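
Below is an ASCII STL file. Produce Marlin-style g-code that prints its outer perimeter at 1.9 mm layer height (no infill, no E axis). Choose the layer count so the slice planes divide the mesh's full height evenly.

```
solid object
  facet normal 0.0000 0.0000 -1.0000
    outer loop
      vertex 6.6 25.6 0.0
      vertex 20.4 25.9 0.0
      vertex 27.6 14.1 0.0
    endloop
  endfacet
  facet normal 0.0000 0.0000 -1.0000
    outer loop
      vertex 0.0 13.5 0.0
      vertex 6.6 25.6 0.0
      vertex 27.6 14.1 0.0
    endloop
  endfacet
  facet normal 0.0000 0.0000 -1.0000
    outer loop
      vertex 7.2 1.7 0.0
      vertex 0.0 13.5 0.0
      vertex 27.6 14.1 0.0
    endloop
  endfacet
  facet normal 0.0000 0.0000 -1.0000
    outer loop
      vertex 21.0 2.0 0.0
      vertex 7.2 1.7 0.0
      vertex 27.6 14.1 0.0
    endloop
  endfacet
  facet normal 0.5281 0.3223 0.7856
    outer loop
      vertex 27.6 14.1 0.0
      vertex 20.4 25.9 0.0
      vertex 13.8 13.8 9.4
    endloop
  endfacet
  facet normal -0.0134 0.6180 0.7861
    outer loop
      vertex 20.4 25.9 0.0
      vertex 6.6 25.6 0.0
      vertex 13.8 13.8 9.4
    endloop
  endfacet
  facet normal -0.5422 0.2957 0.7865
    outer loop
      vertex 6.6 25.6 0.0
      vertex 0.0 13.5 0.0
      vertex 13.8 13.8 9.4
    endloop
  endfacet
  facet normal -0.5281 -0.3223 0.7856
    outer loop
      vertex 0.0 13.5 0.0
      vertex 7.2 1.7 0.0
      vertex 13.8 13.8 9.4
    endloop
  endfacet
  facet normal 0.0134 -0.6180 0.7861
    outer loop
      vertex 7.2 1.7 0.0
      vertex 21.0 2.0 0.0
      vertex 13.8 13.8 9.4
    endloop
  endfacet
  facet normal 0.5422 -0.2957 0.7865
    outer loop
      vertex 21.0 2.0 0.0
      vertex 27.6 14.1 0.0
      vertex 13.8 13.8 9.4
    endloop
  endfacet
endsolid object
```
; perimeter-only toolpath
G21 ; units = mm
G90 ; absolute positioning
G28 ; home
; layer 1
G0 Z1.9
G0 X24.8 Y14.0
G1 X19.1 Y23.5
G1 X8.0 Y23.2
G1 X2.8 Y13.6
G1 X8.5 Y4.1
G1 X19.6 Y4.4
G1 X24.8 Y14.0
; layer 2
G0 Z3.8
G0 X22.1 Y14.0
G1 X17.8 Y21.1
G1 X9.5 Y20.9
G1 X5.5 Y13.6
G1 X9.8 Y6.5
G1 X18.1 Y6.7
G1 X22.1 Y14.0
; layer 3
G0 Z5.6
G0 X19.3 Y13.9
G1 X16.4 Y18.6
G1 X10.9 Y18.5
G1 X8.3 Y13.7
G1 X11.2 Y9.0
G1 X16.7 Y9.1
G1 X19.3 Y13.9
; layer 4
G0 Z7.5
G0 X16.6 Y13.9
G1 X15.1 Y16.2
G1 X12.4 Y16.2
G1 X11.0 Y13.7
G1 X12.5 Y11.4
G1 X15.2 Y11.4
G1 X16.6 Y13.9
M2 ; end

The solid is a regular 6-sided pyramid, base circumscribed radius ≈ 13.8 mm, apex at z ≈ 9.4 mm. Slicing at Δz = 1.9 mm — 5 equal slices spanning the solid's height, so layer i sits at z = i·h/5 — gives 4 non-empty perimeters. Each is a 6-segment closed polygon; G0 lifts to the layer z and rapids to the start vertex, then G1 traces the edges. The cross-section shrinks linearly with z (the slice at the apex is degenerate and omitted).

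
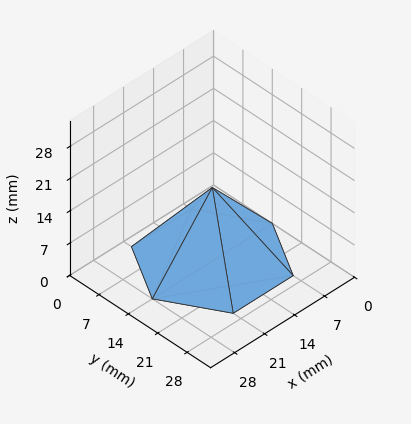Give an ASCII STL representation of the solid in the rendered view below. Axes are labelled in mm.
Reading the render: the shape is a regular 6-sided pyramid, base circumscribed radius ≈ 14 mm, apex at z ≈ 16 mm (dimensions read to the nearest mm from the axis ticks). For the STL, each face is triangulated and given an outward normal.

solid part
  facet normal 0.0000 0.0000 -1.0000
    outer loop
      vertex 7.00 26.12 0.00
      vertex 21.00 26.12 0.00
      vertex 28.00 14.00 0.00
    endloop
  endfacet
  facet normal 0.0000 0.0000 -1.0000
    outer loop
      vertex 0.00 14.00 0.00
      vertex 7.00 26.12 0.00
      vertex 28.00 14.00 0.00
    endloop
  endfacet
  facet normal 0.0000 0.0000 -1.0000
    outer loop
      vertex 7.00 1.88 0.00
      vertex 0.00 14.00 0.00
      vertex 28.00 14.00 0.00
    endloop
  endfacet
  facet normal 0.0000 0.0000 -1.0000
    outer loop
      vertex 21.00 1.88 0.00
      vertex 7.00 1.88 0.00
      vertex 28.00 14.00 0.00
    endloop
  endfacet
  facet normal 0.6902 0.3986 0.6039
    outer loop
      vertex 28.00 14.00 0.00
      vertex 21.00 26.12 0.00
      vertex 14.00 14.00 16.00
    endloop
  endfacet
  facet normal 0.0000 0.7971 0.6038
    outer loop
      vertex 21.00 26.12 0.00
      vertex 7.00 26.12 0.00
      vertex 14.00 14.00 16.00
    endloop
  endfacet
  facet normal -0.6902 0.3986 0.6039
    outer loop
      vertex 7.00 26.12 0.00
      vertex 0.00 14.00 0.00
      vertex 14.00 14.00 16.00
    endloop
  endfacet
  facet normal -0.6902 -0.3986 0.6039
    outer loop
      vertex 0.00 14.00 0.00
      vertex 7.00 1.88 0.00
      vertex 14.00 14.00 16.00
    endloop
  endfacet
  facet normal 0.0000 -0.7971 0.6038
    outer loop
      vertex 7.00 1.88 0.00
      vertex 21.00 1.88 0.00
      vertex 14.00 14.00 16.00
    endloop
  endfacet
  facet normal 0.6902 -0.3986 0.6039
    outer loop
      vertex 21.00 1.88 0.00
      vertex 28.00 14.00 0.00
      vertex 14.00 14.00 16.00
    endloop
  endfacet
endsolid part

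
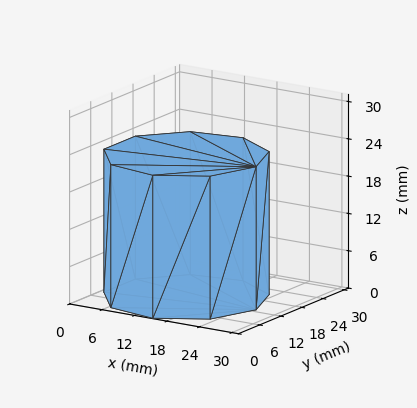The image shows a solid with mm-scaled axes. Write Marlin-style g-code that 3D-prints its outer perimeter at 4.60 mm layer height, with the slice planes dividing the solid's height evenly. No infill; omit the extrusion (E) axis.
Reading the render: the shape is a regular 9-sided prism (a cylinder approximated with 9 flat sides), circumscribed radius ≈ 13 mm, height ≈ 23 mm (dimensions read to the nearest mm from the axis ticks). For the g-code, the solid's height is divided into equal slices at the stated Δz and each level perimeter traced with G1 moves after a G0 lift.

; perimeter-only toolpath
G21 ; units = mm
G90 ; absolute positioning
G28 ; home
; layer 1
G0 Z4.60
G0 X26.00 Y13.00
G1 X22.96 Y21.36
G1 X15.26 Y25.80
G1 X6.50 Y24.26
G1 X0.78 Y17.45
G1 X0.78 Y8.55
G1 X6.50 Y1.74
G1 X15.26 Y0.20
G1 X22.96 Y4.64
G1 X26.00 Y13.00
; layer 2
G0 Z9.20
G0 X26.00 Y13.00
G1 X22.96 Y21.36
G1 X15.26 Y25.80
G1 X6.50 Y24.26
G1 X0.78 Y17.45
G1 X0.78 Y8.55
G1 X6.50 Y1.74
G1 X15.26 Y0.20
G1 X22.96 Y4.64
G1 X26.00 Y13.00
; layer 3
G0 Z13.80
G0 X26.00 Y13.00
G1 X22.96 Y21.36
G1 X15.26 Y25.80
G1 X6.50 Y24.26
G1 X0.78 Y17.45
G1 X0.78 Y8.55
G1 X6.50 Y1.74
G1 X15.26 Y0.20
G1 X22.96 Y4.64
G1 X26.00 Y13.00
; layer 4
G0 Z18.40
G0 X26.00 Y13.00
G1 X22.96 Y21.36
G1 X15.26 Y25.80
G1 X6.50 Y24.26
G1 X0.78 Y17.45
G1 X0.78 Y8.55
G1 X6.50 Y1.74
G1 X15.26 Y0.20
G1 X22.96 Y4.64
G1 X26.00 Y13.00
; layer 5
G0 Z23.00
G0 X26.00 Y13.00
G1 X22.96 Y21.36
G1 X15.26 Y25.80
G1 X6.50 Y24.26
G1 X0.78 Y17.45
G1 X0.78 Y8.55
G1 X6.50 Y1.74
G1 X15.26 Y0.20
G1 X22.96 Y4.64
G1 X26.00 Y13.00
M2 ; end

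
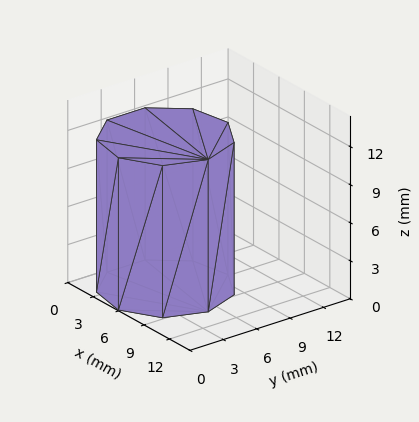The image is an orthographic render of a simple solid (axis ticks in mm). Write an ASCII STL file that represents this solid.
Reading the render: the shape is a regular 9-sided prism (a cylinder approximated with 9 flat sides), circumscribed radius ≈ 5 mm, height ≈ 12 mm (dimensions read to the nearest mm from the axis ticks). For the STL, each face is triangulated and given an outward normal.

solid part
  facet normal 0.0000 0.0000 -1.0000
    outer loop
      vertex 5.868 9.924 0.000
      vertex 8.830 8.214 0.000
      vertex 10.000 5.000 0.000
    endloop
  endfacet
  facet normal 0.0000 0.0000 -1.0000
    outer loop
      vertex 2.500 9.330 0.000
      vertex 5.868 9.924 0.000
      vertex 10.000 5.000 0.000
    endloop
  endfacet
  facet normal 0.0000 0.0000 -1.0000
    outer loop
      vertex 0.302 6.710 0.000
      vertex 2.500 9.330 0.000
      vertex 10.000 5.000 0.000
    endloop
  endfacet
  facet normal 0.0000 0.0000 -1.0000
    outer loop
      vertex 0.302 3.290 0.000
      vertex 0.302 6.710 0.000
      vertex 10.000 5.000 0.000
    endloop
  endfacet
  facet normal 0.0000 0.0000 -1.0000
    outer loop
      vertex 2.500 0.670 0.000
      vertex 0.302 3.290 0.000
      vertex 10.000 5.000 0.000
    endloop
  endfacet
  facet normal 0.0000 0.0000 -1.0000
    outer loop
      vertex 5.868 0.076 0.000
      vertex 2.500 0.670 0.000
      vertex 10.000 5.000 0.000
    endloop
  endfacet
  facet normal 0.0000 0.0000 -1.0000
    outer loop
      vertex 8.830 1.786 0.000
      vertex 5.868 0.076 0.000
      vertex 10.000 5.000 0.000
    endloop
  endfacet
  facet normal 0.0000 0.0000 1.0000
    outer loop
      vertex 10.000 5.000 12.000
      vertex 8.830 8.214 12.000
      vertex 5.868 9.924 12.000
    endloop
  endfacet
  facet normal 0.0000 0.0000 1.0000
    outer loop
      vertex 10.000 5.000 12.000
      vertex 5.868 9.924 12.000
      vertex 2.500 9.330 12.000
    endloop
  endfacet
  facet normal 0.0000 0.0000 1.0000
    outer loop
      vertex 10.000 5.000 12.000
      vertex 2.500 9.330 12.000
      vertex 0.302 6.710 12.000
    endloop
  endfacet
  facet normal 0.0000 0.0000 1.0000
    outer loop
      vertex 10.000 5.000 12.000
      vertex 0.302 6.710 12.000
      vertex 0.302 3.290 12.000
    endloop
  endfacet
  facet normal 0.0000 0.0000 1.0000
    outer loop
      vertex 10.000 5.000 12.000
      vertex 0.302 3.290 12.000
      vertex 2.500 0.670 12.000
    endloop
  endfacet
  facet normal 0.0000 0.0000 1.0000
    outer loop
      vertex 10.000 5.000 12.000
      vertex 2.500 0.670 12.000
      vertex 5.868 0.076 12.000
    endloop
  endfacet
  facet normal 0.0000 0.0000 1.0000
    outer loop
      vertex 10.000 5.000 12.000
      vertex 5.868 0.076 12.000
      vertex 8.830 1.786 12.000
    endloop
  endfacet
  facet normal 0.9397 0.3421 0.0000
    outer loop
      vertex 10.000 5.000 0.000
      vertex 8.830 8.214 0.000
      vertex 8.830 8.214 12.000
    endloop
  endfacet
  facet normal 0.9397 0.3421 0.0000
    outer loop
      vertex 10.000 5.000 0.000
      vertex 8.830 8.214 12.000
      vertex 10.000 5.000 12.000
    endloop
  endfacet
  facet normal 0.5000 0.8660 0.0000
    outer loop
      vertex 8.830 8.214 0.000
      vertex 5.868 9.924 0.000
      vertex 5.868 9.924 12.000
    endloop
  endfacet
  facet normal 0.5000 0.8660 0.0000
    outer loop
      vertex 8.830 8.214 0.000
      vertex 5.868 9.924 12.000
      vertex 8.830 8.214 12.000
    endloop
  endfacet
  facet normal -0.1737 0.9848 0.0000
    outer loop
      vertex 5.868 9.924 0.000
      vertex 2.500 9.330 0.000
      vertex 2.500 9.330 12.000
    endloop
  endfacet
  facet normal -0.1737 0.9848 0.0000
    outer loop
      vertex 5.868 9.924 0.000
      vertex 2.500 9.330 12.000
      vertex 5.868 9.924 12.000
    endloop
  endfacet
  facet normal -0.7661 0.6427 0.0000
    outer loop
      vertex 2.500 9.330 0.000
      vertex 0.302 6.710 0.000
      vertex 0.302 6.710 12.000
    endloop
  endfacet
  facet normal -0.7661 0.6427 0.0000
    outer loop
      vertex 2.500 9.330 0.000
      vertex 0.302 6.710 12.000
      vertex 2.500 9.330 12.000
    endloop
  endfacet
  facet normal -1.0000 0.0000 0.0000
    outer loop
      vertex 0.302 6.710 0.000
      vertex 0.302 3.290 0.000
      vertex 0.302 3.290 12.000
    endloop
  endfacet
  facet normal -1.0000 0.0000 0.0000
    outer loop
      vertex 0.302 6.710 0.000
      vertex 0.302 3.290 12.000
      vertex 0.302 6.710 12.000
    endloop
  endfacet
  facet normal -0.7661 -0.6427 0.0000
    outer loop
      vertex 0.302 3.290 0.000
      vertex 2.500 0.670 0.000
      vertex 2.500 0.670 12.000
    endloop
  endfacet
  facet normal -0.7661 -0.6427 0.0000
    outer loop
      vertex 0.302 3.290 0.000
      vertex 2.500 0.670 12.000
      vertex 0.302 3.290 12.000
    endloop
  endfacet
  facet normal -0.1737 -0.9848 0.0000
    outer loop
      vertex 2.500 0.670 0.000
      vertex 5.868 0.076 0.000
      vertex 5.868 0.076 12.000
    endloop
  endfacet
  facet normal -0.1737 -0.9848 0.0000
    outer loop
      vertex 2.500 0.670 0.000
      vertex 5.868 0.076 12.000
      vertex 2.500 0.670 12.000
    endloop
  endfacet
  facet normal 0.5000 -0.8660 0.0000
    outer loop
      vertex 5.868 0.076 0.000
      vertex 8.830 1.786 0.000
      vertex 8.830 1.786 12.000
    endloop
  endfacet
  facet normal 0.5000 -0.8660 0.0000
    outer loop
      vertex 5.868 0.076 0.000
      vertex 8.830 1.786 12.000
      vertex 5.868 0.076 12.000
    endloop
  endfacet
  facet normal 0.9397 -0.3421 0.0000
    outer loop
      vertex 8.830 1.786 0.000
      vertex 10.000 5.000 0.000
      vertex 10.000 5.000 12.000
    endloop
  endfacet
  facet normal 0.9397 -0.3421 0.0000
    outer loop
      vertex 8.830 1.786 0.000
      vertex 10.000 5.000 12.000
      vertex 8.830 1.786 12.000
    endloop
  endfacet
endsolid part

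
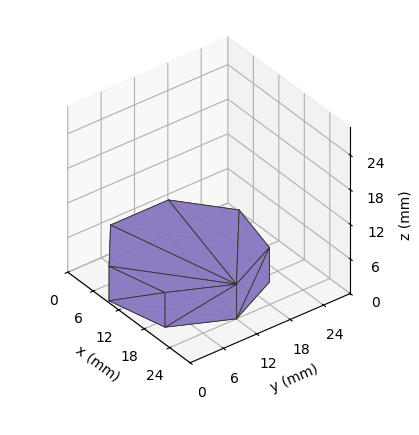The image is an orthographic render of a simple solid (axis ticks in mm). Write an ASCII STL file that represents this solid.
Reading the render: the shape is a regular 7-sided prism (a cylinder approximated with 7 flat sides), circumscribed radius ≈ 12 mm, height ≈ 6 mm (dimensions read to the nearest mm from the axis ticks). For the STL, each face is triangulated and given an outward normal.

solid part
  facet normal 0.0000 0.0000 -1.0000
    outer loop
      vertex 9.33 23.70 0.00
      vertex 19.48 21.38 0.00
      vertex 24.00 12.00 0.00
    endloop
  endfacet
  facet normal 0.0000 0.0000 -1.0000
    outer loop
      vertex 1.19 17.21 0.00
      vertex 9.33 23.70 0.00
      vertex 24.00 12.00 0.00
    endloop
  endfacet
  facet normal 0.0000 0.0000 -1.0000
    outer loop
      vertex 1.19 6.79 0.00
      vertex 1.19 17.21 0.00
      vertex 24.00 12.00 0.00
    endloop
  endfacet
  facet normal 0.0000 0.0000 -1.0000
    outer loop
      vertex 9.33 0.30 0.00
      vertex 1.19 6.79 0.00
      vertex 24.00 12.00 0.00
    endloop
  endfacet
  facet normal 0.0000 0.0000 -1.0000
    outer loop
      vertex 19.48 2.62 0.00
      vertex 9.33 0.30 0.00
      vertex 24.00 12.00 0.00
    endloop
  endfacet
  facet normal 0.0000 0.0000 1.0000
    outer loop
      vertex 24.00 12.00 6.00
      vertex 19.48 21.38 6.00
      vertex 9.33 23.70 6.00
    endloop
  endfacet
  facet normal 0.0000 0.0000 1.0000
    outer loop
      vertex 24.00 12.00 6.00
      vertex 9.33 23.70 6.00
      vertex 1.19 17.21 6.00
    endloop
  endfacet
  facet normal 0.0000 0.0000 1.0000
    outer loop
      vertex 24.00 12.00 6.00
      vertex 1.19 17.21 6.00
      vertex 1.19 6.79 6.00
    endloop
  endfacet
  facet normal 0.0000 0.0000 1.0000
    outer loop
      vertex 24.00 12.00 6.00
      vertex 1.19 6.79 6.00
      vertex 9.33 0.30 6.00
    endloop
  endfacet
  facet normal 0.0000 0.0000 1.0000
    outer loop
      vertex 24.00 12.00 6.00
      vertex 9.33 0.30 6.00
      vertex 19.48 2.62 6.00
    endloop
  endfacet
  facet normal 0.9009 0.4341 0.0000
    outer loop
      vertex 24.00 12.00 0.00
      vertex 19.48 21.38 0.00
      vertex 19.48 21.38 6.00
    endloop
  endfacet
  facet normal 0.9009 0.4341 0.0000
    outer loop
      vertex 24.00 12.00 0.00
      vertex 19.48 21.38 6.00
      vertex 24.00 12.00 6.00
    endloop
  endfacet
  facet normal 0.2228 0.9749 0.0000
    outer loop
      vertex 19.48 21.38 0.00
      vertex 9.33 23.70 0.00
      vertex 9.33 23.70 6.00
    endloop
  endfacet
  facet normal 0.2228 0.9749 0.0000
    outer loop
      vertex 19.48 21.38 0.00
      vertex 9.33 23.70 6.00
      vertex 19.48 21.38 6.00
    endloop
  endfacet
  facet normal -0.6234 0.7819 0.0000
    outer loop
      vertex 9.33 23.70 0.00
      vertex 1.19 17.21 0.00
      vertex 1.19 17.21 6.00
    endloop
  endfacet
  facet normal -0.6234 0.7819 0.0000
    outer loop
      vertex 9.33 23.70 0.00
      vertex 1.19 17.21 6.00
      vertex 9.33 23.70 6.00
    endloop
  endfacet
  facet normal -1.0000 0.0000 0.0000
    outer loop
      vertex 1.19 17.21 0.00
      vertex 1.19 6.79 0.00
      vertex 1.19 6.79 6.00
    endloop
  endfacet
  facet normal -1.0000 0.0000 0.0000
    outer loop
      vertex 1.19 17.21 0.00
      vertex 1.19 6.79 6.00
      vertex 1.19 17.21 6.00
    endloop
  endfacet
  facet normal -0.6234 -0.7819 0.0000
    outer loop
      vertex 1.19 6.79 0.00
      vertex 9.33 0.30 0.00
      vertex 9.33 0.30 6.00
    endloop
  endfacet
  facet normal -0.6234 -0.7819 0.0000
    outer loop
      vertex 1.19 6.79 0.00
      vertex 9.33 0.30 6.00
      vertex 1.19 6.79 6.00
    endloop
  endfacet
  facet normal 0.2228 -0.9749 0.0000
    outer loop
      vertex 9.33 0.30 0.00
      vertex 19.48 2.62 0.00
      vertex 19.48 2.62 6.00
    endloop
  endfacet
  facet normal 0.2228 -0.9749 0.0000
    outer loop
      vertex 9.33 0.30 0.00
      vertex 19.48 2.62 6.00
      vertex 9.33 0.30 6.00
    endloop
  endfacet
  facet normal 0.9009 -0.4341 0.0000
    outer loop
      vertex 19.48 2.62 0.00
      vertex 24.00 12.00 0.00
      vertex 24.00 12.00 6.00
    endloop
  endfacet
  facet normal 0.9009 -0.4341 0.0000
    outer loop
      vertex 19.48 2.62 0.00
      vertex 24.00 12.00 6.00
      vertex 19.48 2.62 6.00
    endloop
  endfacet
endsolid part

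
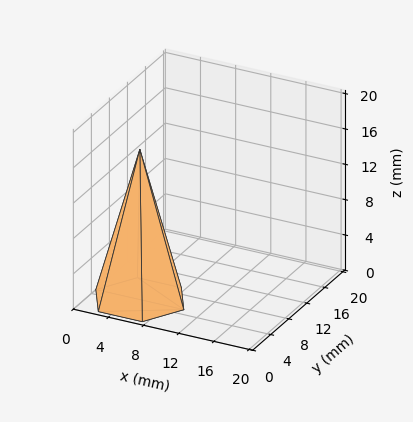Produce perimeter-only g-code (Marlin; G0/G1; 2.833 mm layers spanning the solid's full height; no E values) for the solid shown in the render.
Reading the render: the shape is a regular 6-sided pyramid, base circumscribed radius ≈ 5 mm, apex at z ≈ 17 mm (dimensions read to the nearest mm from the axis ticks). For the g-code, the solid's height is divided into equal slices at the stated Δz and each level perimeter traced with G1 moves after a G0 lift.

; perimeter-only toolpath
G21 ; units = mm
G90 ; absolute positioning
G28 ; home
; layer 1
G0 Z2.833
G0 X9.167 Y5.000
G1 X7.083 Y8.608
G1 X2.917 Y8.608
G1 X0.833 Y5.000
G1 X2.917 Y1.392
G1 X7.083 Y1.392
G1 X9.167 Y5.000
; layer 2
G0 Z5.667
G0 X8.333 Y5.000
G1 X6.667 Y7.887
G1 X3.333 Y7.887
G1 X1.667 Y5.000
G1 X3.333 Y2.113
G1 X6.667 Y2.113
G1 X8.333 Y5.000
; layer 3
G0 Z8.500
G0 X7.500 Y5.000
G1 X6.250 Y7.165
G1 X3.750 Y7.165
G1 X2.500 Y5.000
G1 X3.750 Y2.835
G1 X6.250 Y2.835
G1 X7.500 Y5.000
; layer 4
G0 Z11.333
G0 X6.667 Y5.000
G1 X5.833 Y6.443
G1 X4.167 Y6.443
G1 X3.333 Y5.000
G1 X4.167 Y3.557
G1 X5.833 Y3.557
G1 X6.667 Y5.000
; layer 5
G0 Z14.167
G0 X5.833 Y5.000
G1 X5.417 Y5.722
G1 X4.583 Y5.722
G1 X4.167 Y5.000
G1 X4.583 Y4.278
G1 X5.417 Y4.278
G1 X5.833 Y5.000
M2 ; end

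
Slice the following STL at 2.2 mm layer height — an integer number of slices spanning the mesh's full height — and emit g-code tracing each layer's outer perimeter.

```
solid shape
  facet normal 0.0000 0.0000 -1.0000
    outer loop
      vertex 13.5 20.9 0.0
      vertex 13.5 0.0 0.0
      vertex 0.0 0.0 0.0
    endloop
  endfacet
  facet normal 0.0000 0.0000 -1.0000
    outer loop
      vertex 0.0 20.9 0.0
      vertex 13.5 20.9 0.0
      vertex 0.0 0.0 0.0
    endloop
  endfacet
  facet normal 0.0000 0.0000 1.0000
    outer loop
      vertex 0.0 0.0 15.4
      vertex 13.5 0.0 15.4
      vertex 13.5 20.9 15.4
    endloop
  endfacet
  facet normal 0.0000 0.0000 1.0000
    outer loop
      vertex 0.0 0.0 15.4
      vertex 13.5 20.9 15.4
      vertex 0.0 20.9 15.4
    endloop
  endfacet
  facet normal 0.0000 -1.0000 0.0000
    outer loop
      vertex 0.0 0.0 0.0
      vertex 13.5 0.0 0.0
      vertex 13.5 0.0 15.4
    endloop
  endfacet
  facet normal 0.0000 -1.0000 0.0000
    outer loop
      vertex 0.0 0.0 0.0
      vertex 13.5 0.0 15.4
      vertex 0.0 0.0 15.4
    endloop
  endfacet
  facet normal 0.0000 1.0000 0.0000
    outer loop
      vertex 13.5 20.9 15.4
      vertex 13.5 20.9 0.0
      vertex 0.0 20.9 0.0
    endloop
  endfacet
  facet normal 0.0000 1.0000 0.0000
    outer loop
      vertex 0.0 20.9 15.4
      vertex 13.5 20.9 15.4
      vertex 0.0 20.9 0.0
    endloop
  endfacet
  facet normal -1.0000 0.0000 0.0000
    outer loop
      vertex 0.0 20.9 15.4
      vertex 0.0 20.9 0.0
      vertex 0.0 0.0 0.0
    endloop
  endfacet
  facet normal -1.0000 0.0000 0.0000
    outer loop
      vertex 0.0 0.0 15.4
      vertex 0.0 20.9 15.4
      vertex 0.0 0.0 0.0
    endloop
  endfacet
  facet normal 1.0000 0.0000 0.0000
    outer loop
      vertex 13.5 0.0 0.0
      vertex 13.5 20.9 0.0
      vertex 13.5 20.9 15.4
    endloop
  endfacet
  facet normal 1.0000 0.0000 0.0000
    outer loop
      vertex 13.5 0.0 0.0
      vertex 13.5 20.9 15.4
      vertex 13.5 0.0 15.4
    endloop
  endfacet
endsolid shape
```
; perimeter-only toolpath
G21 ; units = mm
G90 ; absolute positioning
G28 ; home
; layer 1
G0 Z2.2
G0 X0.0 Y0.0
G1 X13.5 Y0.0
G1 X13.5 Y20.9
G1 X0.0 Y20.9
G1 X0.0 Y0.0
; layer 2
G0 Z4.4
G0 X0.0 Y0.0
G1 X13.5 Y0.0
G1 X13.5 Y20.9
G1 X0.0 Y20.9
G1 X0.0 Y0.0
; layer 3
G0 Z6.6
G0 X0.0 Y0.0
G1 X13.5 Y0.0
G1 X13.5 Y20.9
G1 X0.0 Y20.9
G1 X0.0 Y0.0
; layer 4
G0 Z8.8
G0 X0.0 Y0.0
G1 X13.5 Y0.0
G1 X13.5 Y20.9
G1 X0.0 Y20.9
G1 X0.0 Y0.0
; layer 5
G0 Z11.0
G0 X0.0 Y0.0
G1 X13.5 Y0.0
G1 X13.5 Y20.9
G1 X0.0 Y20.9
G1 X0.0 Y0.0
; layer 6
G0 Z13.2
G0 X0.0 Y0.0
G1 X13.5 Y0.0
G1 X13.5 Y20.9
G1 X0.0 Y20.9
G1 X0.0 Y0.0
; layer 7
G0 Z15.4
G0 X0.0 Y0.0
G1 X13.5 Y0.0
G1 X13.5 Y20.9
G1 X0.0 Y20.9
G1 X0.0 Y0.0
M2 ; end

The solid is a rectangular box, roughly 13.5 × 20.9 mm footprint and 15.4 mm tall. Slicing at Δz = 2.2 mm — 7 equal slices spanning the solid's height, so layer i sits at z = i·h/7 — gives 7 non-empty perimeters. Each is a 4-segment closed polygon; G0 lifts to the layer z and rapids to the start vertex, then G1 traces the edges.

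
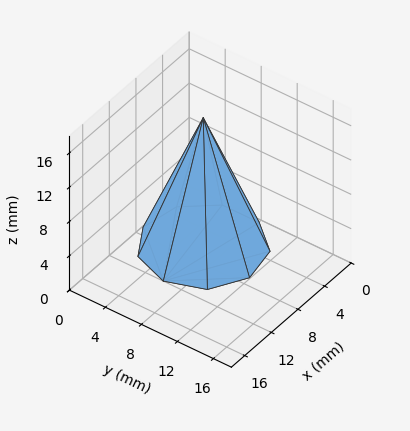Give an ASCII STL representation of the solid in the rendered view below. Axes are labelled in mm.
Reading the render: the shape is a regular 9-sided pyramid, base circumscribed radius ≈ 6 mm, apex at z ≈ 15 mm (dimensions read to the nearest mm from the axis ticks). For the STL, each face is triangulated and given an outward normal.

solid part
  facet normal 0.0000 0.0000 -1.0000
    outer loop
      vertex 7.042 11.909 0.000
      vertex 10.596 9.857 0.000
      vertex 12.000 6.000 0.000
    endloop
  endfacet
  facet normal 0.0000 0.0000 -1.0000
    outer loop
      vertex 3.000 11.196 0.000
      vertex 7.042 11.909 0.000
      vertex 12.000 6.000 0.000
    endloop
  endfacet
  facet normal 0.0000 0.0000 -1.0000
    outer loop
      vertex 0.362 8.052 0.000
      vertex 3.000 11.196 0.000
      vertex 12.000 6.000 0.000
    endloop
  endfacet
  facet normal 0.0000 0.0000 -1.0000
    outer loop
      vertex 0.362 3.948 0.000
      vertex 0.362 8.052 0.000
      vertex 12.000 6.000 0.000
    endloop
  endfacet
  facet normal 0.0000 0.0000 -1.0000
    outer loop
      vertex 3.000 0.804 0.000
      vertex 0.362 3.948 0.000
      vertex 12.000 6.000 0.000
    endloop
  endfacet
  facet normal 0.0000 0.0000 -1.0000
    outer loop
      vertex 7.042 0.091 0.000
      vertex 3.000 0.804 0.000
      vertex 12.000 6.000 0.000
    endloop
  endfacet
  facet normal 0.0000 0.0000 -1.0000
    outer loop
      vertex 10.596 2.143 0.000
      vertex 7.042 0.091 0.000
      vertex 12.000 6.000 0.000
    endloop
  endfacet
  facet normal 0.8796 0.3202 0.3518
    outer loop
      vertex 12.000 6.000 0.000
      vertex 10.596 9.857 0.000
      vertex 6.000 6.000 15.000
    endloop
  endfacet
  facet normal 0.4680 0.8106 0.3519
    outer loop
      vertex 10.596 9.857 0.000
      vertex 7.042 11.909 0.000
      vertex 6.000 6.000 15.000
    endloop
  endfacet
  facet normal -0.1626 0.9218 0.3518
    outer loop
      vertex 7.042 11.909 0.000
      vertex 3.000 11.196 0.000
      vertex 6.000 6.000 15.000
    endloop
  endfacet
  facet normal -0.7171 0.6017 0.3518
    outer loop
      vertex 3.000 11.196 0.000
      vertex 0.362 8.052 0.000
      vertex 6.000 6.000 15.000
    endloop
  endfacet
  facet normal -0.9361 0.0000 0.3518
    outer loop
      vertex 0.362 8.052 0.000
      vertex 0.362 3.948 0.000
      vertex 6.000 6.000 15.000
    endloop
  endfacet
  facet normal -0.7171 -0.6017 0.3518
    outer loop
      vertex 0.362 3.948 0.000
      vertex 3.000 0.804 0.000
      vertex 6.000 6.000 15.000
    endloop
  endfacet
  facet normal -0.1626 -0.9218 0.3518
    outer loop
      vertex 3.000 0.804 0.000
      vertex 7.042 0.091 0.000
      vertex 6.000 6.000 15.000
    endloop
  endfacet
  facet normal 0.4680 -0.8106 0.3519
    outer loop
      vertex 7.042 0.091 0.000
      vertex 10.596 2.143 0.000
      vertex 6.000 6.000 15.000
    endloop
  endfacet
  facet normal 0.8796 -0.3202 0.3518
    outer loop
      vertex 10.596 2.143 0.000
      vertex 12.000 6.000 0.000
      vertex 6.000 6.000 15.000
    endloop
  endfacet
endsolid part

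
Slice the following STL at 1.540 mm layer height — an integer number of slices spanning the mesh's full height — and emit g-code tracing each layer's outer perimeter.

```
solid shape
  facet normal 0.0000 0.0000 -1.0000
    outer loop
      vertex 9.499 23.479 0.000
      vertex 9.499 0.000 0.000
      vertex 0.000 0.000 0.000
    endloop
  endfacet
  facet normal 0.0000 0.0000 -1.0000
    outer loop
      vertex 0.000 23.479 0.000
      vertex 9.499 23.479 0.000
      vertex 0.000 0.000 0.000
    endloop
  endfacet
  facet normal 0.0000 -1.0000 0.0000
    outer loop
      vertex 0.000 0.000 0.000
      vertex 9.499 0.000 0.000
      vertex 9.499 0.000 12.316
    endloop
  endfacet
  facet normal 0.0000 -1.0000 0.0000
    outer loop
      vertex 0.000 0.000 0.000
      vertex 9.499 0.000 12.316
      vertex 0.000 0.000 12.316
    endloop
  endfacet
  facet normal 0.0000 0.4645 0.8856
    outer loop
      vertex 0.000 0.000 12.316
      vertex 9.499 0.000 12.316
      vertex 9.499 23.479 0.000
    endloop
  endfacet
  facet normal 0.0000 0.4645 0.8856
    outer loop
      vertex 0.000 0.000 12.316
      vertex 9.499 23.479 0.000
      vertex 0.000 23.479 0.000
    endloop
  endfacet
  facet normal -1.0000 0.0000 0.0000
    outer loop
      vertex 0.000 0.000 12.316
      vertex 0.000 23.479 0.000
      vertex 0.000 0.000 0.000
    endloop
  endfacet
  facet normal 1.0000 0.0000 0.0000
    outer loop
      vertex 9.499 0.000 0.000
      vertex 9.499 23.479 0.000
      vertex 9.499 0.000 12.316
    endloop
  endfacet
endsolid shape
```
; perimeter-only toolpath
G21 ; units = mm
G90 ; absolute positioning
G28 ; home
; layer 1
G0 Z1.540
G0 X0.000 Y0.000
G1 X9.499 Y0.000
G1 X9.499 Y20.544
G1 X0.000 Y20.544
G1 X0.000 Y0.000
; layer 2
G0 Z3.079
G0 X0.000 Y0.000
G1 X9.499 Y0.000
G1 X9.499 Y17.609
G1 X0.000 Y17.609
G1 X0.000 Y0.000
; layer 3
G0 Z4.619
G0 X0.000 Y0.000
G1 X9.499 Y0.000
G1 X9.499 Y14.674
G1 X0.000 Y14.674
G1 X0.000 Y0.000
; layer 4
G0 Z6.158
G0 X0.000 Y0.000
G1 X9.499 Y0.000
G1 X9.499 Y11.739
G1 X0.000 Y11.739
G1 X0.000 Y0.000
; layer 5
G0 Z7.698
G0 X0.000 Y0.000
G1 X9.499 Y0.000
G1 X9.499 Y8.805
G1 X0.000 Y8.805
G1 X0.000 Y0.000
; layer 6
G0 Z9.237
G0 X0.000 Y0.000
G1 X9.499 Y0.000
G1 X9.499 Y5.870
G1 X0.000 Y5.870
G1 X0.000 Y0.000
; layer 7
G0 Z10.777
G0 X0.000 Y0.000
G1 X9.499 Y0.000
G1 X9.499 Y2.935
G1 X0.000 Y2.935
G1 X0.000 Y0.000
M2 ; end

The solid is a wedge (ramp): 9.5 × 23.5 mm base, rising to 12.3 mm along the y=0 edge and sloping linearly to z=0 at y=23.5. Slicing at Δz = 1.540 mm — 8 equal slices spanning the solid's height, so layer i sits at z = i·h/8 — gives 7 non-empty perimeters. Each is a 4-segment closed polygon; G0 lifts to the layer z and rapids to the start vertex, then G1 traces the edges. The cross-section shrinks linearly with z (the slice at the apex is degenerate and omitted).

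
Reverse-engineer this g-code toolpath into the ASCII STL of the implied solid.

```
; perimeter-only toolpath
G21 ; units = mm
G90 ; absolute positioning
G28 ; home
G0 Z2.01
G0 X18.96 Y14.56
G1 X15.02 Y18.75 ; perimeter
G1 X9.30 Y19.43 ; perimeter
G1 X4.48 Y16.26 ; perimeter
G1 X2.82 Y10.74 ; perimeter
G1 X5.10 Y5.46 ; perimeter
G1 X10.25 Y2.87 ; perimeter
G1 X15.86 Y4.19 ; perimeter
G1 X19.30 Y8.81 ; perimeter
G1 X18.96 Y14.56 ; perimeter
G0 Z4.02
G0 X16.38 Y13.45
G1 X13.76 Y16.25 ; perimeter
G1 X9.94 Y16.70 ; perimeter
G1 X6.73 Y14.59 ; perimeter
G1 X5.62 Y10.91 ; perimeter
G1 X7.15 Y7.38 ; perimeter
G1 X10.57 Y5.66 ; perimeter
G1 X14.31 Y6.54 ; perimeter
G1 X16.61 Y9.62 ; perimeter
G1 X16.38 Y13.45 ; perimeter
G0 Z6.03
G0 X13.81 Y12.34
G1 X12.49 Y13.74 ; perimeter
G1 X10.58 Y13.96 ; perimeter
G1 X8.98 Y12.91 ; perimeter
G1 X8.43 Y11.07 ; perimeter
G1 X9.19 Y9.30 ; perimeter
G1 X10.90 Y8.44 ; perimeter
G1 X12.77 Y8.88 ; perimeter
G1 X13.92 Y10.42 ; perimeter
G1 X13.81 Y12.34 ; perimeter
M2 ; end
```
solid part
  facet normal 0.0000 0.0000 -1.0000
    outer loop
      vertex 8.65 22.16 0.00
      vertex 16.28 21.26 0.00
      vertex 21.54 15.67 0.00
    endloop
  endfacet
  facet normal 0.0000 0.0000 -1.0000
    outer loop
      vertex 2.23 17.94 0.00
      vertex 8.65 22.16 0.00
      vertex 21.54 15.67 0.00
    endloop
  endfacet
  facet normal 0.0000 0.0000 -1.0000
    outer loop
      vertex 0.02 10.58 0.00
      vertex 2.23 17.94 0.00
      vertex 21.54 15.67 0.00
    endloop
  endfacet
  facet normal 0.0000 0.0000 -1.0000
    outer loop
      vertex 3.06 3.53 0.00
      vertex 0.02 10.58 0.00
      vertex 21.54 15.67 0.00
    endloop
  endfacet
  facet normal 0.0000 0.0000 -1.0000
    outer loop
      vertex 9.92 0.08 0.00
      vertex 3.06 3.53 0.00
      vertex 21.54 15.67 0.00
    endloop
  endfacet
  facet normal 0.0000 0.0000 -1.0000
    outer loop
      vertex 17.40 1.84 0.00
      vertex 9.92 0.08 0.00
      vertex 21.54 15.67 0.00
    endloop
  endfacet
  facet normal 0.0000 0.0000 -1.0000
    outer loop
      vertex 21.99 8.00 0.00
      vertex 17.40 1.84 0.00
      vertex 21.54 15.67 0.00
    endloop
  endfacet
  facet normal 0.4414 0.4153 0.7954
    outer loop
      vertex 21.54 15.67 0.00
      vertex 16.28 21.26 0.00
      vertex 11.23 11.23 8.04
    endloop
  endfacet
  facet normal 0.0710 0.6019 0.7954
    outer loop
      vertex 16.28 21.26 0.00
      vertex 8.65 22.16 0.00
      vertex 11.23 11.23 8.04
    endloop
  endfacet
  facet normal -0.3329 0.5065 0.7954
    outer loop
      vertex 8.65 22.16 0.00
      vertex 2.23 17.94 0.00
      vertex 11.23 11.23 8.04
    endloop
  endfacet
  facet normal -0.5805 0.1743 0.7953
    outer loop
      vertex 2.23 17.94 0.00
      vertex 0.02 10.58 0.00
      vertex 11.23 11.23 8.04
    endloop
  endfacet
  facet normal -0.5566 -0.2400 0.7954
    outer loop
      vertex 0.02 10.58 0.00
      vertex 3.06 3.53 0.00
      vertex 11.23 11.23 8.04
    endloop
  endfacet
  facet normal -0.2723 -0.5415 0.7954
    outer loop
      vertex 3.06 3.53 0.00
      vertex 9.92 0.08 0.00
      vertex 11.23 11.23 8.04
    endloop
  endfacet
  facet normal 0.1388 -0.5899 0.7955
    outer loop
      vertex 9.92 0.08 0.00
      vertex 17.40 1.84 0.00
      vertex 11.23 11.23 8.04
    endloop
  endfacet
  facet normal 0.4858 -0.3620 0.7956
    outer loop
      vertex 17.40 1.84 0.00
      vertex 21.99 8.00 0.00
      vertex 11.23 11.23 8.04
    endloop
  endfacet
  facet normal 0.6050 0.0355 0.7954
    outer loop
      vertex 21.99 8.00 0.00
      vertex 21.54 15.67 0.00
      vertex 11.23 11.23 8.04
    endloop
  endfacet
endsolid part

The G0 Z moves step by Δz≈2.01 mm. The G1 loops shrink linearly with z, so the solid tapers from its base footprint up to z≈8.04. Closing with a flat bottom cap and the tapered top and triangulating gives 16 facets — a regular 9-sided pyramid, base circumscribed radius ≈ 11.2 mm, apex at z ≈ 8.04 mm.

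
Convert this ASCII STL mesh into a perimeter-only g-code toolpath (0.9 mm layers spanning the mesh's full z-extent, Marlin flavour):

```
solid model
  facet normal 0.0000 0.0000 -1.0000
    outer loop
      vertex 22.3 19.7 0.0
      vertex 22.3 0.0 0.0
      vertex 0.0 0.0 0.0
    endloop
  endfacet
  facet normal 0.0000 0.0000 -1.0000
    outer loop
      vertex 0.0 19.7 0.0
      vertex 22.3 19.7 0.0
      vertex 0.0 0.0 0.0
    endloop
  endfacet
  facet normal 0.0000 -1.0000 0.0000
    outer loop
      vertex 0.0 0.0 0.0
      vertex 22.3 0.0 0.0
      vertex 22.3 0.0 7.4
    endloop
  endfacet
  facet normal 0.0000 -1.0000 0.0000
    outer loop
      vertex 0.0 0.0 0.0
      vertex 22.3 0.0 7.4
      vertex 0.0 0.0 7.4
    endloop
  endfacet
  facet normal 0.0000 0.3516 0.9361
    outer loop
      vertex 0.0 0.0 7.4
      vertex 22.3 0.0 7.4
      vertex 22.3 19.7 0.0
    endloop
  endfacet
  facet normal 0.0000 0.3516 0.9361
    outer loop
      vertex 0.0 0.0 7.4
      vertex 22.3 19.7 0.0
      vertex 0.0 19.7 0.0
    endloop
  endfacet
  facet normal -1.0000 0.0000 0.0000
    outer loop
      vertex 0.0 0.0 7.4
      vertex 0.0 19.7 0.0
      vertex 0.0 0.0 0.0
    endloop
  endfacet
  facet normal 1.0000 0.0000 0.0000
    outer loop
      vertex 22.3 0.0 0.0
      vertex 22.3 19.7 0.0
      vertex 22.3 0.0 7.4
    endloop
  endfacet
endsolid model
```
; perimeter-only toolpath
G21 ; units = mm
G90 ; absolute positioning
G28 ; home
; layer 1
G0 Z0.9
G0 X0.0 Y0.0
G1 X22.3 Y0.0
G1 X22.3 Y17.2
G1 X0.0 Y17.2
G1 X0.0 Y0.0
; layer 2
G0 Z1.9
G0 X0.0 Y0.0
G1 X22.3 Y0.0
G1 X22.3 Y14.8
G1 X0.0 Y14.8
G1 X0.0 Y0.0
; layer 3
G0 Z2.8
G0 X0.0 Y0.0
G1 X22.3 Y0.0
G1 X22.3 Y12.3
G1 X0.0 Y12.3
G1 X0.0 Y0.0
; layer 4
G0 Z3.7
G0 X0.0 Y0.0
G1 X22.3 Y0.0
G1 X22.3 Y9.8
G1 X0.0 Y9.8
G1 X0.0 Y0.0
; layer 5
G0 Z4.6
G0 X0.0 Y0.0
G1 X22.3 Y0.0
G1 X22.3 Y7.4
G1 X0.0 Y7.4
G1 X0.0 Y0.0
; layer 6
G0 Z5.6
G0 X0.0 Y0.0
G1 X22.3 Y0.0
G1 X22.3 Y4.9
G1 X0.0 Y4.9
G1 X0.0 Y0.0
; layer 7
G0 Z6.5
G0 X0.0 Y0.0
G1 X22.3 Y0.0
G1 X22.3 Y2.5
G1 X0.0 Y2.5
G1 X0.0 Y0.0
M2 ; end

The solid is a wedge (ramp): 22.3 × 19.7 mm base, rising to 7.4 mm along the y=0 edge and sloping linearly to z=0 at y=19.7. Slicing at Δz = 0.9 mm — 8 equal slices spanning the solid's height, so layer i sits at z = i·h/8 — gives 7 non-empty perimeters. Each is a 4-segment closed polygon; G0 lifts to the layer z and rapids to the start vertex, then G1 traces the edges. The cross-section shrinks linearly with z (the slice at the apex is degenerate and omitted).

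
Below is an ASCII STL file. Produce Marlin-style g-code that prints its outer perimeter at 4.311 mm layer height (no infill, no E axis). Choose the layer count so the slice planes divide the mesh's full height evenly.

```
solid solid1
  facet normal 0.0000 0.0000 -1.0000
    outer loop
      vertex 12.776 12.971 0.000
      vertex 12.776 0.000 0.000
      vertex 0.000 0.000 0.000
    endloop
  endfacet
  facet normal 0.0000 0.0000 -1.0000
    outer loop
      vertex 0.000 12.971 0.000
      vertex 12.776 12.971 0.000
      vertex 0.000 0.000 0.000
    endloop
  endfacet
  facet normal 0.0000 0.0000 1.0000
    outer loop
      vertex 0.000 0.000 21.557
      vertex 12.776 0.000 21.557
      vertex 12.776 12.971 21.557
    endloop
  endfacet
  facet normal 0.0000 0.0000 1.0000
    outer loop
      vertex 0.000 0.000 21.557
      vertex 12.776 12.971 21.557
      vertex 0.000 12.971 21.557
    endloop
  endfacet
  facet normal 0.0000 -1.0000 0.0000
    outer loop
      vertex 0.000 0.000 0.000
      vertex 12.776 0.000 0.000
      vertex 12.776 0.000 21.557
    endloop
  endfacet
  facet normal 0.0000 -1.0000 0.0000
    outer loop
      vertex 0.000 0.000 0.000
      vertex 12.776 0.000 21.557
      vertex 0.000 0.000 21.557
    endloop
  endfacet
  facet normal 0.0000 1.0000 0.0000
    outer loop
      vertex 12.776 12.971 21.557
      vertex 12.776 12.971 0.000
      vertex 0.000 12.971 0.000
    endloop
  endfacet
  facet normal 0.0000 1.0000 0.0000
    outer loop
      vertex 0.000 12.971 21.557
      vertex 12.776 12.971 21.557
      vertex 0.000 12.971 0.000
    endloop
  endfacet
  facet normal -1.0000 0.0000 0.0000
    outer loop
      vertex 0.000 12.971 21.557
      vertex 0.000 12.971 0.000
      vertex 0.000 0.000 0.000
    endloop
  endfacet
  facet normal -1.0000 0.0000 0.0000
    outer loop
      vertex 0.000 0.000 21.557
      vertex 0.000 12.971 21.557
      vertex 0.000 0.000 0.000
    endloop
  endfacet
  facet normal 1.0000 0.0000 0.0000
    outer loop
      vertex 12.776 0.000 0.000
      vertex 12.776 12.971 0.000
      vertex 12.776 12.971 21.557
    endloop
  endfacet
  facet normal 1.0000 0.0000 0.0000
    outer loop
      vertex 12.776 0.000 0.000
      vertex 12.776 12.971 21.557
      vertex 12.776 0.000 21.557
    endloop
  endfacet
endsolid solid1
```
; perimeter-only toolpath
G21 ; units = mm
G90 ; absolute positioning
G28 ; home
; layer 1
G0 Z4.311
G0 X0.000 Y0.000
G1 X12.776 Y0.000
G1 X12.776 Y12.971
G1 X0.000 Y12.971
G1 X0.000 Y0.000
; layer 2
G0 Z8.623
G0 X0.000 Y0.000
G1 X12.776 Y0.000
G1 X12.776 Y12.971
G1 X0.000 Y12.971
G1 X0.000 Y0.000
; layer 3
G0 Z12.934
G0 X0.000 Y0.000
G1 X12.776 Y0.000
G1 X12.776 Y12.971
G1 X0.000 Y12.971
G1 X0.000 Y0.000
; layer 4
G0 Z17.246
G0 X0.000 Y0.000
G1 X12.776 Y0.000
G1 X12.776 Y12.971
G1 X0.000 Y12.971
G1 X0.000 Y0.000
; layer 5
G0 Z21.557
G0 X0.000 Y0.000
G1 X12.776 Y0.000
G1 X12.776 Y12.971
G1 X0.000 Y12.971
G1 X0.000 Y0.000
M2 ; end

The solid is a rectangular box, roughly 12.8 × 13 mm footprint and 21.6 mm tall. Slicing at Δz = 4.311 mm — 5 equal slices spanning the solid's height, so layer i sits at z = i·h/5 — gives 5 non-empty perimeters. Each is a 4-segment closed polygon; G0 lifts to the layer z and rapids to the start vertex, then G1 traces the edges.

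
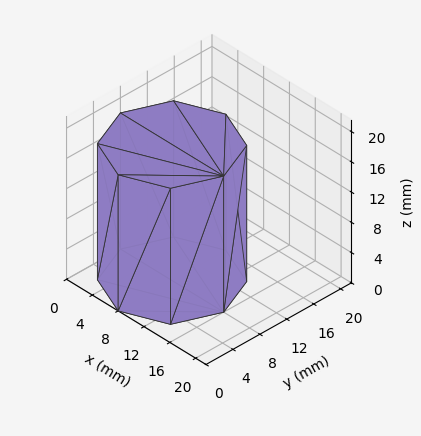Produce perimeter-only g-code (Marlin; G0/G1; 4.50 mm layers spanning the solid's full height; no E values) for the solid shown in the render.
Reading the render: the shape is a regular 8-sided prism (a cylinder approximated with 8 flat sides), circumscribed radius ≈ 8 mm, height ≈ 18 mm (dimensions read to the nearest mm from the axis ticks). For the g-code, the solid's height is divided into equal slices at the stated Δz and each level perimeter traced with G1 moves after a G0 lift.

; perimeter-only toolpath
G21 ; units = mm
G90 ; absolute positioning
G28 ; home
; layer 1
G0 Z4.50
G0 X16.00 Y8.00
G1 X13.66 Y13.66
G1 X8.00 Y16.00
G1 X2.34 Y13.66
G1 X0.00 Y8.00
G1 X2.34 Y2.34
G1 X8.00 Y0.00
G1 X13.66 Y2.34
G1 X16.00 Y8.00
; layer 2
G0 Z9.00
G0 X16.00 Y8.00
G1 X13.66 Y13.66
G1 X8.00 Y16.00
G1 X2.34 Y13.66
G1 X0.00 Y8.00
G1 X2.34 Y2.34
G1 X8.00 Y0.00
G1 X13.66 Y2.34
G1 X16.00 Y8.00
; layer 3
G0 Z13.50
G0 X16.00 Y8.00
G1 X13.66 Y13.66
G1 X8.00 Y16.00
G1 X2.34 Y13.66
G1 X0.00 Y8.00
G1 X2.34 Y2.34
G1 X8.00 Y0.00
G1 X13.66 Y2.34
G1 X16.00 Y8.00
; layer 4
G0 Z18.00
G0 X16.00 Y8.00
G1 X13.66 Y13.66
G1 X8.00 Y16.00
G1 X2.34 Y13.66
G1 X0.00 Y8.00
G1 X2.34 Y2.34
G1 X8.00 Y0.00
G1 X13.66 Y2.34
G1 X16.00 Y8.00
M2 ; end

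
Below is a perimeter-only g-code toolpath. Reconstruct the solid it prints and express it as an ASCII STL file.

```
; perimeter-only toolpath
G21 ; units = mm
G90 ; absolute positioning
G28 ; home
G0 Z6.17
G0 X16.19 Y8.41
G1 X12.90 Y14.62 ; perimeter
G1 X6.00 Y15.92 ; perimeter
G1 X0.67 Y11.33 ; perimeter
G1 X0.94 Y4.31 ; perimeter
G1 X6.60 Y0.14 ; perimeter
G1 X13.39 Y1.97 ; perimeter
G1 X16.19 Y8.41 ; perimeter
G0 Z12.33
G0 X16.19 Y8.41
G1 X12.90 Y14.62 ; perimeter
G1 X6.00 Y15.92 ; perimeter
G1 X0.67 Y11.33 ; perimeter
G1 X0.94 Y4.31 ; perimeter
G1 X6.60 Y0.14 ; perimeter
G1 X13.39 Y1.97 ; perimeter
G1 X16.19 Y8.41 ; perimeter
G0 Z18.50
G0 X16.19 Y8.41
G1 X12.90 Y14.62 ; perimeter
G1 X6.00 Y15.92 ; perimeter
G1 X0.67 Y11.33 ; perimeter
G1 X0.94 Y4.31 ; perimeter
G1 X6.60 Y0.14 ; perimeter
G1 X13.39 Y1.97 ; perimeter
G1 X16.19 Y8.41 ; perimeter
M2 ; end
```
solid part
  facet normal 0.0000 0.0000 -1.0000
    outer loop
      vertex 6.00 15.92 0.00
      vertex 12.90 14.62 0.00
      vertex 16.19 8.41 0.00
    endloop
  endfacet
  facet normal 0.0000 0.0000 -1.0000
    outer loop
      vertex 0.67 11.33 0.00
      vertex 6.00 15.92 0.00
      vertex 16.19 8.41 0.00
    endloop
  endfacet
  facet normal 0.0000 0.0000 -1.0000
    outer loop
      vertex 0.94 4.31 0.00
      vertex 0.67 11.33 0.00
      vertex 16.19 8.41 0.00
    endloop
  endfacet
  facet normal 0.0000 0.0000 -1.0000
    outer loop
      vertex 6.60 0.14 0.00
      vertex 0.94 4.31 0.00
      vertex 16.19 8.41 0.00
    endloop
  endfacet
  facet normal 0.0000 0.0000 -1.0000
    outer loop
      vertex 13.39 1.97 0.00
      vertex 6.60 0.14 0.00
      vertex 16.19 8.41 0.00
    endloop
  endfacet
  facet normal 0.0000 0.0000 1.0000
    outer loop
      vertex 16.19 8.41 18.50
      vertex 12.90 14.62 18.50
      vertex 6.00 15.92 18.50
    endloop
  endfacet
  facet normal 0.0000 0.0000 1.0000
    outer loop
      vertex 16.19 8.41 18.50
      vertex 6.00 15.92 18.50
      vertex 0.67 11.33 18.50
    endloop
  endfacet
  facet normal 0.0000 0.0000 1.0000
    outer loop
      vertex 16.19 8.41 18.50
      vertex 0.67 11.33 18.50
      vertex 0.94 4.31 18.50
    endloop
  endfacet
  facet normal 0.0000 0.0000 1.0000
    outer loop
      vertex 16.19 8.41 18.50
      vertex 0.94 4.31 18.50
      vertex 6.60 0.14 18.50
    endloop
  endfacet
  facet normal 0.0000 0.0000 1.0000
    outer loop
      vertex 16.19 8.41 18.50
      vertex 6.60 0.14 18.50
      vertex 13.39 1.97 18.50
    endloop
  endfacet
  facet normal 0.8836 0.4681 0.0000
    outer loop
      vertex 16.19 8.41 0.00
      vertex 12.90 14.62 0.00
      vertex 12.90 14.62 18.50
    endloop
  endfacet
  facet normal 0.8836 0.4681 0.0000
    outer loop
      vertex 16.19 8.41 0.00
      vertex 12.90 14.62 18.50
      vertex 16.19 8.41 18.50
    endloop
  endfacet
  facet normal 0.1851 0.9827 0.0000
    outer loop
      vertex 12.90 14.62 0.00
      vertex 6.00 15.92 0.00
      vertex 6.00 15.92 18.50
    endloop
  endfacet
  facet normal 0.1851 0.9827 0.0000
    outer loop
      vertex 12.90 14.62 0.00
      vertex 6.00 15.92 18.50
      vertex 12.90 14.62 18.50
    endloop
  endfacet
  facet normal -0.6525 0.7577 0.0000
    outer loop
      vertex 6.00 15.92 0.00
      vertex 0.67 11.33 0.00
      vertex 0.67 11.33 18.50
    endloop
  endfacet
  facet normal -0.6525 0.7577 0.0000
    outer loop
      vertex 6.00 15.92 0.00
      vertex 0.67 11.33 18.50
      vertex 6.00 15.92 18.50
    endloop
  endfacet
  facet normal -0.9993 -0.0384 0.0000
    outer loop
      vertex 0.67 11.33 0.00
      vertex 0.94 4.31 0.00
      vertex 0.94 4.31 18.50
    endloop
  endfacet
  facet normal -0.9993 -0.0384 0.0000
    outer loop
      vertex 0.67 11.33 0.00
      vertex 0.94 4.31 18.50
      vertex 0.67 11.33 18.50
    endloop
  endfacet
  facet normal -0.5932 -0.8051 0.0000
    outer loop
      vertex 0.94 4.31 0.00
      vertex 6.60 0.14 0.00
      vertex 6.60 0.14 18.50
    endloop
  endfacet
  facet normal -0.5932 -0.8051 0.0000
    outer loop
      vertex 0.94 4.31 0.00
      vertex 6.60 0.14 18.50
      vertex 0.94 4.31 18.50
    endloop
  endfacet
  facet normal 0.2602 -0.9655 0.0000
    outer loop
      vertex 6.60 0.14 0.00
      vertex 13.39 1.97 0.00
      vertex 13.39 1.97 18.50
    endloop
  endfacet
  facet normal 0.2602 -0.9655 0.0000
    outer loop
      vertex 6.60 0.14 0.00
      vertex 13.39 1.97 18.50
      vertex 6.60 0.14 18.50
    endloop
  endfacet
  facet normal 0.9171 -0.3987 0.0000
    outer loop
      vertex 13.39 1.97 0.00
      vertex 16.19 8.41 0.00
      vertex 16.19 8.41 18.50
    endloop
  endfacet
  facet normal 0.9171 -0.3987 0.0000
    outer loop
      vertex 13.39 1.97 0.00
      vertex 16.19 8.41 18.50
      vertex 13.39 1.97 18.50
    endloop
  endfacet
endsolid part

The G0 Z moves step by Δz≈6.17 mm. Every layer's G1 loop is the same polygon, so the solid is a straight extrusion of it from z=0 to z≈18.5. Closing with flat bottom and top caps and triangulating gives 24 facets — a regular 7-sided prism (a cylinder approximated with 7 flat sides), circumscribed radius ≈ 8.1 mm, height ≈ 18.5 mm.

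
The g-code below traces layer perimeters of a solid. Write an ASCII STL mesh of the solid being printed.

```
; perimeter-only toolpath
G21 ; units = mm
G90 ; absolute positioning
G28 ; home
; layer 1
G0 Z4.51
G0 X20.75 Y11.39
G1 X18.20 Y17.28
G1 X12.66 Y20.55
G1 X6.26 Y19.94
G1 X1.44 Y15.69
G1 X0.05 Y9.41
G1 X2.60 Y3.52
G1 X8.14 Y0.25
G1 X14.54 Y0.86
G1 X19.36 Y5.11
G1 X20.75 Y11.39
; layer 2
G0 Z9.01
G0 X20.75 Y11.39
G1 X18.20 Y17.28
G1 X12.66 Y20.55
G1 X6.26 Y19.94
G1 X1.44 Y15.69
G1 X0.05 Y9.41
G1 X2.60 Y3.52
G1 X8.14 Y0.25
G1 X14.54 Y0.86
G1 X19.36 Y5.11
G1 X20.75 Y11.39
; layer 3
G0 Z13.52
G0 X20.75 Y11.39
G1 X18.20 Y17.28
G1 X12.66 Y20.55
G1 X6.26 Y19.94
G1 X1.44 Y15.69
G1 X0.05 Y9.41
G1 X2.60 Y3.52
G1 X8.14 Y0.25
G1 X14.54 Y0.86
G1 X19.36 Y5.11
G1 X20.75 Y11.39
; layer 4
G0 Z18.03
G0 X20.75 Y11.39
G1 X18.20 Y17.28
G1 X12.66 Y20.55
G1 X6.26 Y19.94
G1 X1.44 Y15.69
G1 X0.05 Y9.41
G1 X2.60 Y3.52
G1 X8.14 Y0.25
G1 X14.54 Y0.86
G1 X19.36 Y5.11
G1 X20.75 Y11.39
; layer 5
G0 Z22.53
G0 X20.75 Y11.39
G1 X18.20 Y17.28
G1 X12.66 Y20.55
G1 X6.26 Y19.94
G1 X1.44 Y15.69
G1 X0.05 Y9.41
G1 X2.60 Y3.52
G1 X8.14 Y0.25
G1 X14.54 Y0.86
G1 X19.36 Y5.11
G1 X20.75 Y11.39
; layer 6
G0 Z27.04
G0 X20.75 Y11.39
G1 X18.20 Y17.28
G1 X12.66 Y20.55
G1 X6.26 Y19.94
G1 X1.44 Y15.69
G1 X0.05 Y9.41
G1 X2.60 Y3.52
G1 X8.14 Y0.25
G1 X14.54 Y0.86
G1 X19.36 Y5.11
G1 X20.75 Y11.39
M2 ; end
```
solid part
  facet normal 0.0000 0.0000 -1.0000
    outer loop
      vertex 12.66 20.55 0.00
      vertex 18.20 17.28 0.00
      vertex 20.75 11.39 0.00
    endloop
  endfacet
  facet normal 0.0000 0.0000 -1.0000
    outer loop
      vertex 6.26 19.94 0.00
      vertex 12.66 20.55 0.00
      vertex 20.75 11.39 0.00
    endloop
  endfacet
  facet normal 0.0000 0.0000 -1.0000
    outer loop
      vertex 1.44 15.69 0.00
      vertex 6.26 19.94 0.00
      vertex 20.75 11.39 0.00
    endloop
  endfacet
  facet normal 0.0000 0.0000 -1.0000
    outer loop
      vertex 0.05 9.41 0.00
      vertex 1.44 15.69 0.00
      vertex 20.75 11.39 0.00
    endloop
  endfacet
  facet normal 0.0000 0.0000 -1.0000
    outer loop
      vertex 2.60 3.52 0.00
      vertex 0.05 9.41 0.00
      vertex 20.75 11.39 0.00
    endloop
  endfacet
  facet normal 0.0000 0.0000 -1.0000
    outer loop
      vertex 8.14 0.25 0.00
      vertex 2.60 3.52 0.00
      vertex 20.75 11.39 0.00
    endloop
  endfacet
  facet normal 0.0000 0.0000 -1.0000
    outer loop
      vertex 14.54 0.86 0.00
      vertex 8.14 0.25 0.00
      vertex 20.75 11.39 0.00
    endloop
  endfacet
  facet normal 0.0000 0.0000 -1.0000
    outer loop
      vertex 19.36 5.11 0.00
      vertex 14.54 0.86 0.00
      vertex 20.75 11.39 0.00
    endloop
  endfacet
  facet normal 0.0000 0.0000 1.0000
    outer loop
      vertex 20.75 11.39 27.04
      vertex 18.20 17.28 27.04
      vertex 12.66 20.55 27.04
    endloop
  endfacet
  facet normal 0.0000 0.0000 1.0000
    outer loop
      vertex 20.75 11.39 27.04
      vertex 12.66 20.55 27.04
      vertex 6.26 19.94 27.04
    endloop
  endfacet
  facet normal 0.0000 0.0000 1.0000
    outer loop
      vertex 20.75 11.39 27.04
      vertex 6.26 19.94 27.04
      vertex 1.44 15.69 27.04
    endloop
  endfacet
  facet normal 0.0000 0.0000 1.0000
    outer loop
      vertex 20.75 11.39 27.04
      vertex 1.44 15.69 27.04
      vertex 0.05 9.41 27.04
    endloop
  endfacet
  facet normal 0.0000 0.0000 1.0000
    outer loop
      vertex 20.75 11.39 27.04
      vertex 0.05 9.41 27.04
      vertex 2.60 3.52 27.04
    endloop
  endfacet
  facet normal 0.0000 0.0000 1.0000
    outer loop
      vertex 20.75 11.39 27.04
      vertex 2.60 3.52 27.04
      vertex 8.14 0.25 27.04
    endloop
  endfacet
  facet normal 0.0000 0.0000 1.0000
    outer loop
      vertex 20.75 11.39 27.04
      vertex 8.14 0.25 27.04
      vertex 14.54 0.86 27.04
    endloop
  endfacet
  facet normal 0.0000 0.0000 1.0000
    outer loop
      vertex 20.75 11.39 27.04
      vertex 14.54 0.86 27.04
      vertex 19.36 5.11 27.04
    endloop
  endfacet
  facet normal 0.9177 0.3973 0.0000
    outer loop
      vertex 20.75 11.39 0.00
      vertex 18.20 17.28 0.00
      vertex 18.20 17.28 27.04
    endloop
  endfacet
  facet normal 0.9177 0.3973 0.0000
    outer loop
      vertex 20.75 11.39 0.00
      vertex 18.20 17.28 27.04
      vertex 20.75 11.39 27.04
    endloop
  endfacet
  facet normal 0.5083 0.8612 0.0000
    outer loop
      vertex 18.20 17.28 0.00
      vertex 12.66 20.55 0.00
      vertex 12.66 20.55 27.04
    endloop
  endfacet
  facet normal 0.5083 0.8612 0.0000
    outer loop
      vertex 18.20 17.28 0.00
      vertex 12.66 20.55 27.04
      vertex 18.20 17.28 27.04
    endloop
  endfacet
  facet normal -0.0949 0.9955 0.0000
    outer loop
      vertex 12.66 20.55 0.00
      vertex 6.26 19.94 0.00
      vertex 6.26 19.94 27.04
    endloop
  endfacet
  facet normal -0.0949 0.9955 0.0000
    outer loop
      vertex 12.66 20.55 0.00
      vertex 6.26 19.94 27.04
      vertex 12.66 20.55 27.04
    endloop
  endfacet
  facet normal -0.6614 0.7501 0.0000
    outer loop
      vertex 6.26 19.94 0.00
      vertex 1.44 15.69 0.00
      vertex 1.44 15.69 27.04
    endloop
  endfacet
  facet normal -0.6614 0.7501 0.0000
    outer loop
      vertex 6.26 19.94 0.00
      vertex 1.44 15.69 27.04
      vertex 6.26 19.94 27.04
    endloop
  endfacet
  facet normal -0.9764 0.2161 0.0000
    outer loop
      vertex 1.44 15.69 0.00
      vertex 0.05 9.41 0.00
      vertex 0.05 9.41 27.04
    endloop
  endfacet
  facet normal -0.9764 0.2161 0.0000
    outer loop
      vertex 1.44 15.69 0.00
      vertex 0.05 9.41 27.04
      vertex 1.44 15.69 27.04
    endloop
  endfacet
  facet normal -0.9177 -0.3973 0.0000
    outer loop
      vertex 0.05 9.41 0.00
      vertex 2.60 3.52 0.00
      vertex 2.60 3.52 27.04
    endloop
  endfacet
  facet normal -0.9177 -0.3973 0.0000
    outer loop
      vertex 0.05 9.41 0.00
      vertex 2.60 3.52 27.04
      vertex 0.05 9.41 27.04
    endloop
  endfacet
  facet normal -0.5083 -0.8612 0.0000
    outer loop
      vertex 2.60 3.52 0.00
      vertex 8.14 0.25 0.00
      vertex 8.14 0.25 27.04
    endloop
  endfacet
  facet normal -0.5083 -0.8612 0.0000
    outer loop
      vertex 2.60 3.52 0.00
      vertex 8.14 0.25 27.04
      vertex 2.60 3.52 27.04
    endloop
  endfacet
  facet normal 0.0949 -0.9955 0.0000
    outer loop
      vertex 8.14 0.25 0.00
      vertex 14.54 0.86 0.00
      vertex 14.54 0.86 27.04
    endloop
  endfacet
  facet normal 0.0949 -0.9955 0.0000
    outer loop
      vertex 8.14 0.25 0.00
      vertex 14.54 0.86 27.04
      vertex 8.14 0.25 27.04
    endloop
  endfacet
  facet normal 0.6614 -0.7501 0.0000
    outer loop
      vertex 14.54 0.86 0.00
      vertex 19.36 5.11 0.00
      vertex 19.36 5.11 27.04
    endloop
  endfacet
  facet normal 0.6614 -0.7501 0.0000
    outer loop
      vertex 14.54 0.86 0.00
      vertex 19.36 5.11 27.04
      vertex 14.54 0.86 27.04
    endloop
  endfacet
  facet normal 0.9764 -0.2161 0.0000
    outer loop
      vertex 19.36 5.11 0.00
      vertex 20.75 11.39 0.00
      vertex 20.75 11.39 27.04
    endloop
  endfacet
  facet normal 0.9764 -0.2161 0.0000
    outer loop
      vertex 19.36 5.11 0.00
      vertex 20.75 11.39 27.04
      vertex 19.36 5.11 27.04
    endloop
  endfacet
endsolid part

The G0 Z moves step by Δz≈4.51 mm. Every layer's G1 loop is the same polygon, so the solid is a straight extrusion of it from z=0 to z≈27. Closing with flat bottom and top caps and triangulating gives 36 facets — a regular 10-sided prism (a cylinder approximated with 10 flat sides), circumscribed radius ≈ 10.4 mm, height ≈ 27 mm.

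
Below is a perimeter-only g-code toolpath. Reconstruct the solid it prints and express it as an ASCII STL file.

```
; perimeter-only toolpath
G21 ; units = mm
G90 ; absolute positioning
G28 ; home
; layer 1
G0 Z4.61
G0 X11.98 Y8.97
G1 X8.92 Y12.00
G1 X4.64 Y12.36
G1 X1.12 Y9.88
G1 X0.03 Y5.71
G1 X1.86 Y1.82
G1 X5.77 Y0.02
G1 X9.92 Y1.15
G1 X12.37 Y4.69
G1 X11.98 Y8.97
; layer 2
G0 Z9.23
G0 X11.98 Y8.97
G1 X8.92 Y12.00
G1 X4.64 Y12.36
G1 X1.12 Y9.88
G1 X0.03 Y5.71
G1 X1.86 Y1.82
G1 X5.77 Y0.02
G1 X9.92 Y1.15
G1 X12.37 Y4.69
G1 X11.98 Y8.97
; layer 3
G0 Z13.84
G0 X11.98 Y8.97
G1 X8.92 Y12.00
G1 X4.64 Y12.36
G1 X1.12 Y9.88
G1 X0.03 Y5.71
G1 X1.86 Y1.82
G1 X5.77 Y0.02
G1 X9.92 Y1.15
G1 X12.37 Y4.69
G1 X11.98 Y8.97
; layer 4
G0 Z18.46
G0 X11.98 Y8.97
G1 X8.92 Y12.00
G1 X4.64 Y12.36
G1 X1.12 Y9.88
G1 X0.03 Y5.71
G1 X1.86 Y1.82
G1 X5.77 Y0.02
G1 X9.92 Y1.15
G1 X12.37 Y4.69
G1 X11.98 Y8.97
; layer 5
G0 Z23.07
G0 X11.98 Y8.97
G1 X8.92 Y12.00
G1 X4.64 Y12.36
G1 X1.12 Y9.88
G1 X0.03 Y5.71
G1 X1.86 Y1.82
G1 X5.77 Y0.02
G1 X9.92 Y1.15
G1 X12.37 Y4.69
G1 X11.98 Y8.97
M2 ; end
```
solid part
  facet normal 0.0000 0.0000 -1.0000
    outer loop
      vertex 4.64 12.36 0.00
      vertex 8.92 12.00 0.00
      vertex 11.98 8.97 0.00
    endloop
  endfacet
  facet normal 0.0000 0.0000 -1.0000
    outer loop
      vertex 1.12 9.88 0.00
      vertex 4.64 12.36 0.00
      vertex 11.98 8.97 0.00
    endloop
  endfacet
  facet normal 0.0000 0.0000 -1.0000
    outer loop
      vertex 0.03 5.71 0.00
      vertex 1.12 9.88 0.00
      vertex 11.98 8.97 0.00
    endloop
  endfacet
  facet normal 0.0000 0.0000 -1.0000
    outer loop
      vertex 1.86 1.82 0.00
      vertex 0.03 5.71 0.00
      vertex 11.98 8.97 0.00
    endloop
  endfacet
  facet normal 0.0000 0.0000 -1.0000
    outer loop
      vertex 5.77 0.02 0.00
      vertex 1.86 1.82 0.00
      vertex 11.98 8.97 0.00
    endloop
  endfacet
  facet normal 0.0000 0.0000 -1.0000
    outer loop
      vertex 9.92 1.15 0.00
      vertex 5.77 0.02 0.00
      vertex 11.98 8.97 0.00
    endloop
  endfacet
  facet normal 0.0000 0.0000 -1.0000
    outer loop
      vertex 12.37 4.69 0.00
      vertex 9.92 1.15 0.00
      vertex 11.98 8.97 0.00
    endloop
  endfacet
  facet normal 0.0000 0.0000 1.0000
    outer loop
      vertex 11.98 8.97 23.07
      vertex 8.92 12.00 23.07
      vertex 4.64 12.36 23.07
    endloop
  endfacet
  facet normal 0.0000 0.0000 1.0000
    outer loop
      vertex 11.98 8.97 23.07
      vertex 4.64 12.36 23.07
      vertex 1.12 9.88 23.07
    endloop
  endfacet
  facet normal 0.0000 0.0000 1.0000
    outer loop
      vertex 11.98 8.97 23.07
      vertex 1.12 9.88 23.07
      vertex 0.03 5.71 23.07
    endloop
  endfacet
  facet normal 0.0000 0.0000 1.0000
    outer loop
      vertex 11.98 8.97 23.07
      vertex 0.03 5.71 23.07
      vertex 1.86 1.82 23.07
    endloop
  endfacet
  facet normal 0.0000 0.0000 1.0000
    outer loop
      vertex 11.98 8.97 23.07
      vertex 1.86 1.82 23.07
      vertex 5.77 0.02 23.07
    endloop
  endfacet
  facet normal 0.0000 0.0000 1.0000
    outer loop
      vertex 11.98 8.97 23.07
      vertex 5.77 0.02 23.07
      vertex 9.92 1.15 23.07
    endloop
  endfacet
  facet normal 0.0000 0.0000 1.0000
    outer loop
      vertex 11.98 8.97 23.07
      vertex 9.92 1.15 23.07
      vertex 12.37 4.69 23.07
    endloop
  endfacet
  facet normal 0.7036 0.7106 0.0000
    outer loop
      vertex 11.98 8.97 0.00
      vertex 8.92 12.00 0.00
      vertex 8.92 12.00 23.07
    endloop
  endfacet
  facet normal 0.7036 0.7106 0.0000
    outer loop
      vertex 11.98 8.97 0.00
      vertex 8.92 12.00 23.07
      vertex 11.98 8.97 23.07
    endloop
  endfacet
  facet normal 0.0838 0.9965 0.0000
    outer loop
      vertex 8.92 12.00 0.00
      vertex 4.64 12.36 0.00
      vertex 4.64 12.36 23.07
    endloop
  endfacet
  facet normal 0.0838 0.9965 0.0000
    outer loop
      vertex 8.92 12.00 0.00
      vertex 4.64 12.36 23.07
      vertex 8.92 12.00 23.07
    endloop
  endfacet
  facet normal -0.5760 0.8175 0.0000
    outer loop
      vertex 4.64 12.36 0.00
      vertex 1.12 9.88 0.00
      vertex 1.12 9.88 23.07
    endloop
  endfacet
  facet normal -0.5760 0.8175 0.0000
    outer loop
      vertex 4.64 12.36 0.00
      vertex 1.12 9.88 23.07
      vertex 4.64 12.36 23.07
    endloop
  endfacet
  facet normal -0.9675 0.2529 0.0000
    outer loop
      vertex 1.12 9.88 0.00
      vertex 0.03 5.71 0.00
      vertex 0.03 5.71 23.07
    endloop
  endfacet
  facet normal -0.9675 0.2529 0.0000
    outer loop
      vertex 1.12 9.88 0.00
      vertex 0.03 5.71 23.07
      vertex 1.12 9.88 23.07
    endloop
  endfacet
  facet normal -0.9049 -0.4257 0.0000
    outer loop
      vertex 0.03 5.71 0.00
      vertex 1.86 1.82 0.00
      vertex 1.86 1.82 23.07
    endloop
  endfacet
  facet normal -0.9049 -0.4257 0.0000
    outer loop
      vertex 0.03 5.71 0.00
      vertex 1.86 1.82 23.07
      vertex 0.03 5.71 23.07
    endloop
  endfacet
  facet normal -0.4182 -0.9084 0.0000
    outer loop
      vertex 1.86 1.82 0.00
      vertex 5.77 0.02 0.00
      vertex 5.77 0.02 23.07
    endloop
  endfacet
  facet normal -0.4182 -0.9084 0.0000
    outer loop
      vertex 1.86 1.82 0.00
      vertex 5.77 0.02 23.07
      vertex 1.86 1.82 23.07
    endloop
  endfacet
  facet normal 0.2627 -0.9649 0.0000
    outer loop
      vertex 5.77 0.02 0.00
      vertex 9.92 1.15 0.00
      vertex 9.92 1.15 23.07
    endloop
  endfacet
  facet normal 0.2627 -0.9649 0.0000
    outer loop
      vertex 5.77 0.02 0.00
      vertex 9.92 1.15 23.07
      vertex 5.77 0.02 23.07
    endloop
  endfacet
  facet normal 0.8223 -0.5691 0.0000
    outer loop
      vertex 9.92 1.15 0.00
      vertex 12.37 4.69 0.00
      vertex 12.37 4.69 23.07
    endloop
  endfacet
  facet normal 0.8223 -0.5691 0.0000
    outer loop
      vertex 9.92 1.15 0.00
      vertex 12.37 4.69 23.07
      vertex 9.92 1.15 23.07
    endloop
  endfacet
  facet normal 0.9959 0.0907 0.0000
    outer loop
      vertex 12.37 4.69 0.00
      vertex 11.98 8.97 0.00
      vertex 11.98 8.97 23.07
    endloop
  endfacet
  facet normal 0.9959 0.0907 0.0000
    outer loop
      vertex 12.37 4.69 0.00
      vertex 11.98 8.97 23.07
      vertex 12.37 4.69 23.07
    endloop
  endfacet
endsolid part

The G0 Z moves step by Δz≈4.61 mm. Every layer's G1 loop is the same polygon, so the solid is a straight extrusion of it from z=0 to z≈23.1. Closing with flat bottom and top caps and triangulating gives 32 facets — a regular 9-sided prism (a cylinder approximated with 9 flat sides), circumscribed radius ≈ 6.29 mm, height ≈ 23.1 mm.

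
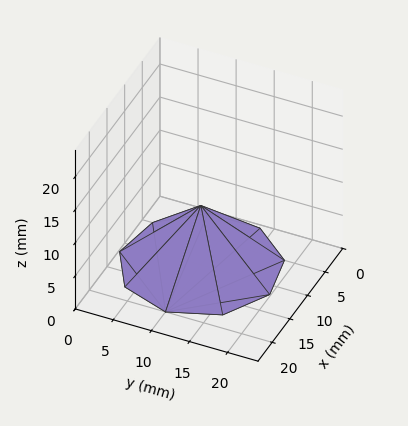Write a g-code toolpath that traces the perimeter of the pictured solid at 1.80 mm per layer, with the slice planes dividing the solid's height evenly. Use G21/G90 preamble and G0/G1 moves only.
Reading the render: the shape is a regular 9-sided pyramid, base circumscribed radius ≈ 10 mm, apex at z ≈ 9 mm (dimensions read to the nearest mm from the axis ticks). For the g-code, the solid's height is divided into equal slices at the stated Δz and each level perimeter traced with G1 moves after a G0 lift.

; perimeter-only toolpath
G21 ; units = mm
G90 ; absolute positioning
G28 ; home
; layer 1
G0 Z1.80
G0 X18.00 Y10.00
G1 X16.13 Y15.14
G1 X11.39 Y17.88
G1 X6.00 Y16.93
G1 X2.48 Y12.74
G1 X2.48 Y7.26
G1 X6.00 Y3.07
G1 X11.39 Y2.12
G1 X16.13 Y4.86
G1 X18.00 Y10.00
; layer 2
G0 Z3.60
G0 X16.00 Y10.00
G1 X14.60 Y13.86
G1 X11.04 Y15.91
G1 X7.00 Y15.20
G1 X4.36 Y12.05
G1 X4.36 Y7.95
G1 X7.00 Y4.80
G1 X11.04 Y4.09
G1 X14.60 Y6.14
G1 X16.00 Y10.00
; layer 3
G0 Z5.40
G0 X14.00 Y10.00
G1 X13.06 Y12.57
G1 X10.70 Y13.94
G1 X8.00 Y13.46
G1 X6.24 Y11.37
G1 X6.24 Y8.63
G1 X8.00 Y6.54
G1 X10.70 Y6.06
G1 X13.06 Y7.43
G1 X14.00 Y10.00
; layer 4
G0 Z7.20
G0 X12.00 Y10.00
G1 X11.53 Y11.29
G1 X10.35 Y11.97
G1 X9.00 Y11.73
G1 X8.12 Y10.68
G1 X8.12 Y9.32
G1 X9.00 Y8.27
G1 X10.35 Y8.03
G1 X11.53 Y8.71
G1 X12.00 Y10.00
M2 ; end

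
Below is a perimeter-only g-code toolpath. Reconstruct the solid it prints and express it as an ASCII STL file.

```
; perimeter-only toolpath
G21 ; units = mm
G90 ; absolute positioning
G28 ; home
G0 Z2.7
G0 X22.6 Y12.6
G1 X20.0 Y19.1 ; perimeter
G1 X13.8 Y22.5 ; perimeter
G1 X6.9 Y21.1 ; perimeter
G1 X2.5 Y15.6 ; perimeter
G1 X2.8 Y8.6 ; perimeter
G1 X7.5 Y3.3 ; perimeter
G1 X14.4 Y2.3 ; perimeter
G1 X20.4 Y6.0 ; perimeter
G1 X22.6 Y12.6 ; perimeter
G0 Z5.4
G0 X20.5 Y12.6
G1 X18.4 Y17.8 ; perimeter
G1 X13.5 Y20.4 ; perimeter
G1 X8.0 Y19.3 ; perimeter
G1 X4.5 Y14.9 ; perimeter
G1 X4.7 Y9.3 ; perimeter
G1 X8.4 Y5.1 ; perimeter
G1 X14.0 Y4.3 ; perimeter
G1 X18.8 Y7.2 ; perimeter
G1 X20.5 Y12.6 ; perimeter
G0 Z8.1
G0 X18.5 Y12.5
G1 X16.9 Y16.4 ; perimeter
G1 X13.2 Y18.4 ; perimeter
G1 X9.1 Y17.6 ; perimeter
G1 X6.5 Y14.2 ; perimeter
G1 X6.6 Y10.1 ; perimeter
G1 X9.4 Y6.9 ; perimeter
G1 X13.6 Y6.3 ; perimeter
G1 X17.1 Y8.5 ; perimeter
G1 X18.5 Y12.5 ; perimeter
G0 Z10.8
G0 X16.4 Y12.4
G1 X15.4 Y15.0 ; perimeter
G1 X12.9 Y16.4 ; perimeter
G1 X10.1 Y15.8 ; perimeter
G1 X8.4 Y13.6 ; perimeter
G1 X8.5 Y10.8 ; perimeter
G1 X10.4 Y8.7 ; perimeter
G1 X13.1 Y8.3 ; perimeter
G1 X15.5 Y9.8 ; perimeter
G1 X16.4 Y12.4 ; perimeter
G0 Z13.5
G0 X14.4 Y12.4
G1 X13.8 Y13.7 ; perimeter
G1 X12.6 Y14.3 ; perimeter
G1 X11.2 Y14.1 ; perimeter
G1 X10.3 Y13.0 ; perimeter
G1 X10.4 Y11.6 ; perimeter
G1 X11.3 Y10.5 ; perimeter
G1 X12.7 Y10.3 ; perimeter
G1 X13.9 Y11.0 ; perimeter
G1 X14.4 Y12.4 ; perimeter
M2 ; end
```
solid part
  facet normal 0.0000 0.0000 -1.0000
    outer loop
      vertex 14.1 24.5 0.0
      vertex 21.5 20.5 0.0
      vertex 24.6 12.7 0.0
    endloop
  endfacet
  facet normal 0.0000 0.0000 -1.0000
    outer loop
      vertex 5.8 22.8 0.0
      vertex 14.1 24.5 0.0
      vertex 24.6 12.7 0.0
    endloop
  endfacet
  facet normal 0.0000 0.0000 -1.0000
    outer loop
      vertex 0.6 16.2 0.0
      vertex 5.8 22.8 0.0
      vertex 24.6 12.7 0.0
    endloop
  endfacet
  facet normal 0.0000 0.0000 -1.0000
    outer loop
      vertex 0.9 7.8 0.0
      vertex 0.6 16.2 0.0
      vertex 24.6 12.7 0.0
    endloop
  endfacet
  facet normal 0.0000 0.0000 -1.0000
    outer loop
      vertex 6.5 1.5 0.0
      vertex 0.9 7.8 0.0
      vertex 24.6 12.7 0.0
    endloop
  endfacet
  facet normal 0.0000 0.0000 -1.0000
    outer loop
      vertex 14.8 0.3 0.0
      vertex 6.5 1.5 0.0
      vertex 24.6 12.7 0.0
    endloop
  endfacet
  facet normal 0.0000 0.0000 -1.0000
    outer loop
      vertex 22.0 4.7 0.0
      vertex 14.8 0.3 0.0
      vertex 24.6 12.7 0.0
    endloop
  endfacet
  facet normal 0.7561 0.3005 0.5815
    outer loop
      vertex 24.6 12.7 0.0
      vertex 21.5 20.5 0.0
      vertex 12.3 12.3 16.2
    endloop
  endfacet
  facet normal 0.3868 0.7155 0.5818
    outer loop
      vertex 21.5 20.5 0.0
      vertex 14.1 24.5 0.0
      vertex 12.3 12.3 16.2
    endloop
  endfacet
  facet normal -0.1632 0.7967 0.5819
    outer loop
      vertex 14.1 24.5 0.0
      vertex 5.8 22.8 0.0
      vertex 12.3 12.3 16.2
    endloop
  endfacet
  facet normal -0.6386 0.5031 0.5823
    outer loop
      vertex 5.8 22.8 0.0
      vertex 0.6 16.2 0.0
      vertex 12.3 12.3 16.2
    endloop
  endfacet
  facet normal -0.8136 -0.0291 0.5806
    outer loop
      vertex 0.6 16.2 0.0
      vertex 0.9 7.8 0.0
      vertex 12.3 12.3 16.2
    endloop
  endfacet
  facet normal -0.6093 -0.5416 0.5792
    outer loop
      vertex 0.9 7.8 0.0
      vertex 6.5 1.5 0.0
      vertex 12.3 12.3 16.2
    endloop
  endfacet
  facet normal -0.1166 -0.8066 0.5795
    outer loop
      vertex 6.5 1.5 0.0
      vertex 14.8 0.3 0.0
      vertex 12.3 12.3 16.2
    endloop
  endfacet
  facet normal 0.4247 -0.6949 0.5803
    outer loop
      vertex 14.8 0.3 0.0
      vertex 22.0 4.7 0.0
      vertex 12.3 12.3 16.2
    endloop
  endfacet
  facet normal 0.7738 -0.2515 0.5813
    outer loop
      vertex 22.0 4.7 0.0
      vertex 24.6 12.7 0.0
      vertex 12.3 12.3 16.2
    endloop
  endfacet
endsolid part

The G0 Z moves step by Δz≈2.7 mm. The G1 loops shrink linearly with z, so the solid tapers from its base footprint up to z≈16.2. Closing with a flat bottom cap and the tapered top and triangulating gives 16 facets — a regular 9-sided pyramid, base circumscribed radius ≈ 12.3 mm, apex at z ≈ 16.2 mm.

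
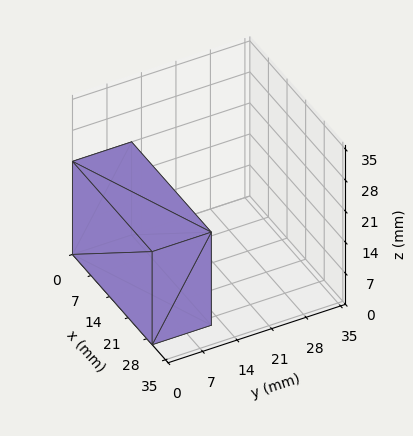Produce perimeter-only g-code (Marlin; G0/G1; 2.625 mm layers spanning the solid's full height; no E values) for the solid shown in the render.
Reading the render: the shape is a rectangular box, roughly 30 × 12 mm footprint and 21 mm tall (dimensions read to the nearest mm from the axis ticks). For the g-code, the solid's height is divided into equal slices at the stated Δz and each level perimeter traced with G1 moves after a G0 lift.

; perimeter-only toolpath
G21 ; units = mm
G90 ; absolute positioning
G28 ; home
; layer 1
G0 Z2.625
G0 X0.000 Y0.000
G1 X30.000 Y0.000
G1 X30.000 Y12.000
G1 X0.000 Y12.000
G1 X0.000 Y0.000
; layer 2
G0 Z5.250
G0 X0.000 Y0.000
G1 X30.000 Y0.000
G1 X30.000 Y12.000
G1 X0.000 Y12.000
G1 X0.000 Y0.000
; layer 3
G0 Z7.875
G0 X0.000 Y0.000
G1 X30.000 Y0.000
G1 X30.000 Y12.000
G1 X0.000 Y12.000
G1 X0.000 Y0.000
; layer 4
G0 Z10.500
G0 X0.000 Y0.000
G1 X30.000 Y0.000
G1 X30.000 Y12.000
G1 X0.000 Y12.000
G1 X0.000 Y0.000
; layer 5
G0 Z13.125
G0 X0.000 Y0.000
G1 X30.000 Y0.000
G1 X30.000 Y12.000
G1 X0.000 Y12.000
G1 X0.000 Y0.000
; layer 6
G0 Z15.750
G0 X0.000 Y0.000
G1 X30.000 Y0.000
G1 X30.000 Y12.000
G1 X0.000 Y12.000
G1 X0.000 Y0.000
; layer 7
G0 Z18.375
G0 X0.000 Y0.000
G1 X30.000 Y0.000
G1 X30.000 Y12.000
G1 X0.000 Y12.000
G1 X0.000 Y0.000
; layer 8
G0 Z21.000
G0 X0.000 Y0.000
G1 X30.000 Y0.000
G1 X30.000 Y12.000
G1 X0.000 Y12.000
G1 X0.000 Y0.000
M2 ; end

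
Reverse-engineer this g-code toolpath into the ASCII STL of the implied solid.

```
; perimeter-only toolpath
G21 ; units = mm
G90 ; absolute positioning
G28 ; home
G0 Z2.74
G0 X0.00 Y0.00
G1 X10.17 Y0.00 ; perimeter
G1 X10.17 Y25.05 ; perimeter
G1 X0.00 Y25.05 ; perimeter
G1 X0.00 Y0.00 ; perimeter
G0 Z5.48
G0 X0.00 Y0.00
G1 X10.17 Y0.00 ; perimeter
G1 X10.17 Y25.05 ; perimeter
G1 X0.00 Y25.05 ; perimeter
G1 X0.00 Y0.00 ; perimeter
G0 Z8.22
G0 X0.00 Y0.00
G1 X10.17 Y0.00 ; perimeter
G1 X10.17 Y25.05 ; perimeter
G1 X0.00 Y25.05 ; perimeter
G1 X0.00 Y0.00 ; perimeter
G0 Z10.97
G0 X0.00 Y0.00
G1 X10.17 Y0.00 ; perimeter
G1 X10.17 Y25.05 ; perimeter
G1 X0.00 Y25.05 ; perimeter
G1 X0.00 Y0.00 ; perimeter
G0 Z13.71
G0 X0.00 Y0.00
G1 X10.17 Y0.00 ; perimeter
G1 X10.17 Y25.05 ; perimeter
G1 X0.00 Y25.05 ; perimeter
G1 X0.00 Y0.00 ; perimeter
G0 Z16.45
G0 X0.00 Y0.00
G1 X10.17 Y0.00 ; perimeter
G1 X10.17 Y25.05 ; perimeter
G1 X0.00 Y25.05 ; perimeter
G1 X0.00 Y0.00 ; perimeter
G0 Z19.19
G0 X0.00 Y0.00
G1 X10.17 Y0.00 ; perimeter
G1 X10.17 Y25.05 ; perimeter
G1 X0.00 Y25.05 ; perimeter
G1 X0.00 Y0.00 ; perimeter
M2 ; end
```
solid part
  facet normal 0.0000 0.0000 -1.0000
    outer loop
      vertex 10.17 25.05 0.00
      vertex 10.17 0.00 0.00
      vertex 0.00 0.00 0.00
    endloop
  endfacet
  facet normal 0.0000 0.0000 -1.0000
    outer loop
      vertex 0.00 25.05 0.00
      vertex 10.17 25.05 0.00
      vertex 0.00 0.00 0.00
    endloop
  endfacet
  facet normal 0.0000 0.0000 1.0000
    outer loop
      vertex 0.00 0.00 19.19
      vertex 10.17 0.00 19.19
      vertex 10.17 25.05 19.19
    endloop
  endfacet
  facet normal 0.0000 0.0000 1.0000
    outer loop
      vertex 0.00 0.00 19.19
      vertex 10.17 25.05 19.19
      vertex 0.00 25.05 19.19
    endloop
  endfacet
  facet normal 0.0000 -1.0000 0.0000
    outer loop
      vertex 0.00 0.00 0.00
      vertex 10.17 0.00 0.00
      vertex 10.17 0.00 19.19
    endloop
  endfacet
  facet normal 0.0000 -1.0000 0.0000
    outer loop
      vertex 0.00 0.00 0.00
      vertex 10.17 0.00 19.19
      vertex 0.00 0.00 19.19
    endloop
  endfacet
  facet normal 0.0000 1.0000 0.0000
    outer loop
      vertex 10.17 25.05 19.19
      vertex 10.17 25.05 0.00
      vertex 0.00 25.05 0.00
    endloop
  endfacet
  facet normal 0.0000 1.0000 0.0000
    outer loop
      vertex 0.00 25.05 19.19
      vertex 10.17 25.05 19.19
      vertex 0.00 25.05 0.00
    endloop
  endfacet
  facet normal -1.0000 0.0000 0.0000
    outer loop
      vertex 0.00 25.05 19.19
      vertex 0.00 25.05 0.00
      vertex 0.00 0.00 0.00
    endloop
  endfacet
  facet normal -1.0000 0.0000 0.0000
    outer loop
      vertex 0.00 0.00 19.19
      vertex 0.00 25.05 19.19
      vertex 0.00 0.00 0.00
    endloop
  endfacet
  facet normal 1.0000 0.0000 0.0000
    outer loop
      vertex 10.17 0.00 0.00
      vertex 10.17 25.05 0.00
      vertex 10.17 25.05 19.19
    endloop
  endfacet
  facet normal 1.0000 0.0000 0.0000
    outer loop
      vertex 10.17 0.00 0.00
      vertex 10.17 25.05 19.19
      vertex 10.17 0.00 19.19
    endloop
  endfacet
endsolid part

The G0 Z moves step by Δz≈2.74 mm. Every layer's G1 loop is the same polygon, so the solid is a straight extrusion of it from z=0 to z≈19.2. Closing with flat bottom and top caps and triangulating gives 12 facets — a rectangular box, roughly 10.2 × 25.1 mm footprint and 19.2 mm tall.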